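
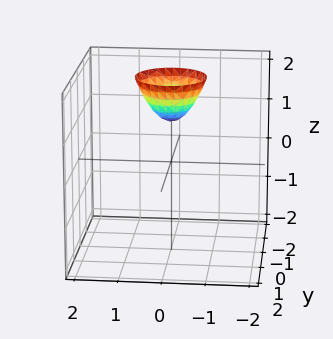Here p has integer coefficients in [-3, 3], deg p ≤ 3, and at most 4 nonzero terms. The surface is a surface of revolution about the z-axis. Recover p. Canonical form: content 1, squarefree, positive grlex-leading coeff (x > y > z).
1. The degree is 2 — no degree-1 surface has this shape.
2. Symmetries: rotational symmetry about the z-axis ⇒ p depends on x, y only through x² + y².
3. Checking where it meets the axes: a circular section at z = 2 has radius between 0 and 1; no y-intercept at any integer in the box; it misses every integer gridline on the x-axis; one z-axis crossing is at z = 1.
4. Matching integer coefficients to the picture gives p.

3*x^2 + 3*y^2 - 2*z + 2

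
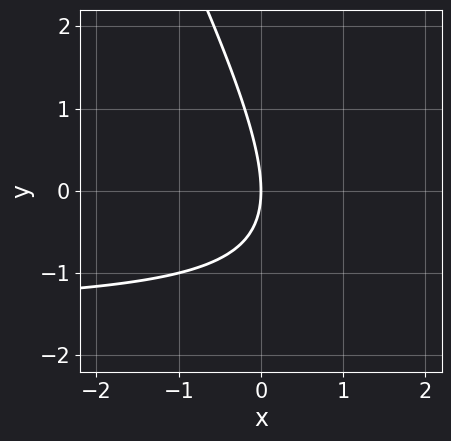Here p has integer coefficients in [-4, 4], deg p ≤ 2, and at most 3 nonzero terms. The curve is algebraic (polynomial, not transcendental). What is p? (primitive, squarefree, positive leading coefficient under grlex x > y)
2*x*y + y^2 + 3*x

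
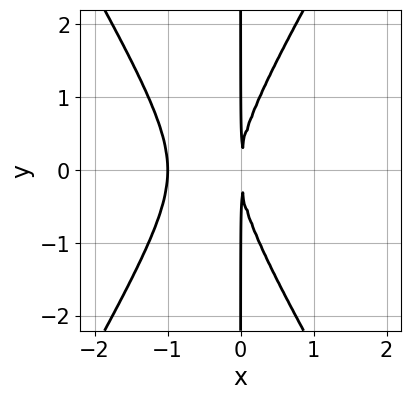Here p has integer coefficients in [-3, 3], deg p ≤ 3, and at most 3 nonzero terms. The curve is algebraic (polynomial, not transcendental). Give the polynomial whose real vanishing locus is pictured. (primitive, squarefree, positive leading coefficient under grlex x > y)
3*x^3 - x*y^2 + 3*x^2

First, deg p = 3. No degree-2 curve has this shape.
Then, symmetries: mirror symmetry y ↦ −y ⇒ only even powers of y.
Then, observable constraints: every point of the y-axis in the box is on the curve; it meets the x-axis at x = -1 (among the integer gridlines).
Finally, solving for integer coefficients yields p as stated.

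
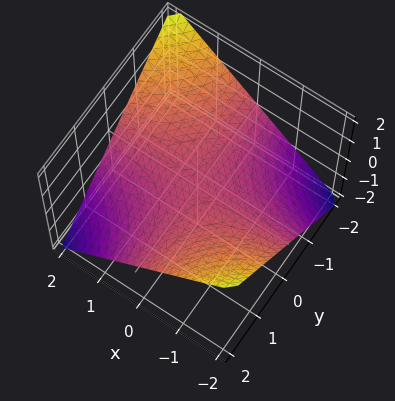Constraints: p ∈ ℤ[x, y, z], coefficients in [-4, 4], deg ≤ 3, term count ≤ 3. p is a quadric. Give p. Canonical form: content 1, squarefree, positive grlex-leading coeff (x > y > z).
First, deg p = 2. A saddle surface; a quadric.
Next, from the visible intercepts: every point of the y-axis in the box is on the surface; the visible x-axis segment lies entirely on the surface; it meets the z-axis at z = 0 (among the integer gridlines).
Finally, these observations pin down the coefficients.

x*y + 2*z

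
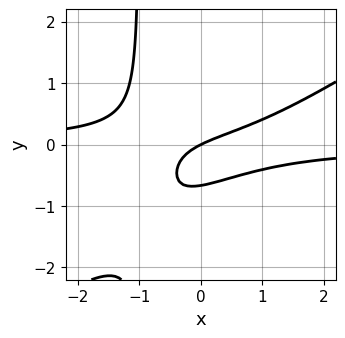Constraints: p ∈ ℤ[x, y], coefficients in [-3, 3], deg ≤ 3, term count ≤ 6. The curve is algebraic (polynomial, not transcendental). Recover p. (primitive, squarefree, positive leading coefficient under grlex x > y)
First, deg p = 3. No degree-2 curve has this shape.
Next, observable constraints: one x-axis crossing is at x = 0; it crosses the y-axis at the gridline y = 0.
Finally, putting this together gives p.

2*x^2*y - 3*x*y^2 - 3*y^2 + x - 2*y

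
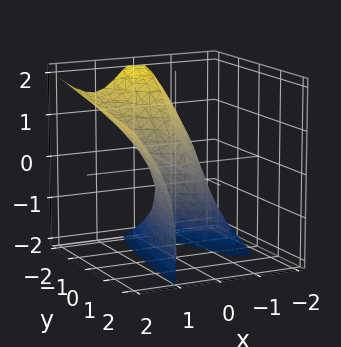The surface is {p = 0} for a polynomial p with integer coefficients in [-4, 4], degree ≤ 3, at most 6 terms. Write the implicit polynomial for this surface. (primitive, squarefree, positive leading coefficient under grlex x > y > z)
3*x^3 - 3*x^2*z - z^2 - x - 2*y

(a) deg p = 3. The shape is more complex than any degree-2 surface.
(b) From the axis intercepts and sections: one x-axis crossing is at x = 0; it crosses the z-axis at the gridline z = 0; it meets the y-axis at y = 0 (among the integer gridlines).
(c) The integer polynomial consistent with all of this is the stated p.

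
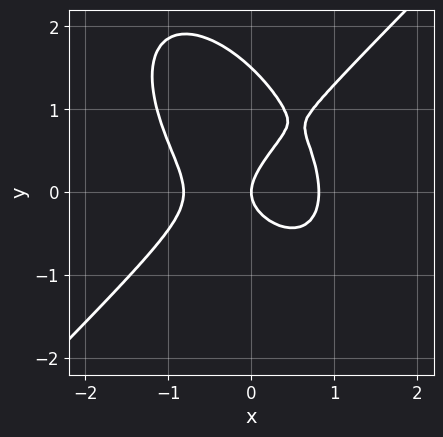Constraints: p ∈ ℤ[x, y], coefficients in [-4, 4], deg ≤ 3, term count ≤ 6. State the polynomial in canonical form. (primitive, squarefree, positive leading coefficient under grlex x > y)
The degree is 3 — a generic line meets the curve in up to 3 points.
Checking where it meets the axes: it meets the y-axis at y = 0 (among the integer gridlines); it crosses the x-axis at the gridline x = 0.
The integer polynomial consistent with all of this is the stated p.

3*x^3 - x*y^2 - 2*y^3 + 3*y^2 - 2*x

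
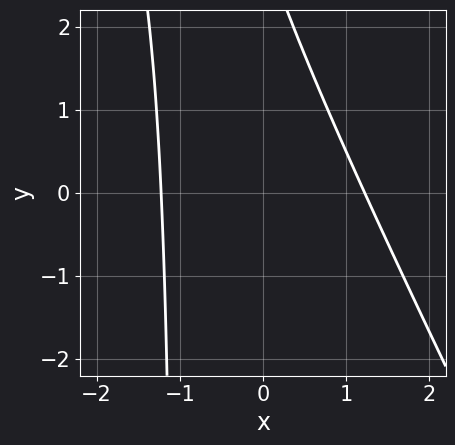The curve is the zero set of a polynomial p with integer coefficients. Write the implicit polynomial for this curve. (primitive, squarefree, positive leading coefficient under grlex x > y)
Degree: a generic line meets the curve in up to 2 points, so deg p = 2.
Reading off the gridlines: the curve avoids every integer y-axis point in the box.
Fitting integer coefficients to these (and the overall shape) gives p.

2*x^2 + x*y + y - 3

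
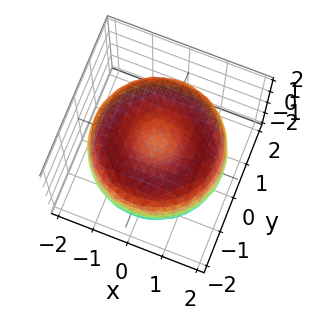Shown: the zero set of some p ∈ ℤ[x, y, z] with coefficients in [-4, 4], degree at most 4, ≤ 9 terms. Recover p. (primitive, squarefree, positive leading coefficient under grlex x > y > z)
x^4 + 2*x^2*y^2 + y^4 - 3*x^2 - 3*y^2 + 2*z^2 - 1

First, degree: no degree-3 surface has this shape, so deg p = 4.
Next, symmetries: rotational symmetry about the z-axis ⇒ p depends on x, y only through x² + y².
Next, against the integer gridlines: a circular section at z = -1 has radius between 0 and 1.
Finally, solving for integer coefficients yields p as stated.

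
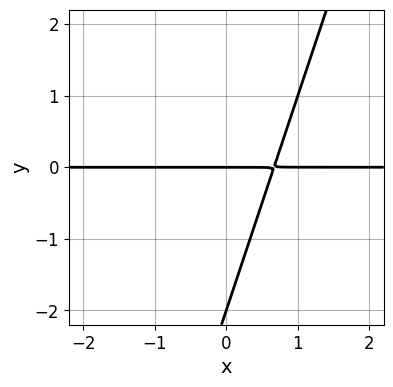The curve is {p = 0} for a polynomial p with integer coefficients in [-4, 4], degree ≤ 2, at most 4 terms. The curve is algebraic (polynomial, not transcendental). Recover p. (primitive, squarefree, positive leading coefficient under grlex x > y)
3*x*y - y^2 - 2*y

1. deg p = 2.
2. From the axis intercepts and sections: the y-axis gridline crossings are at y ∈ {-2, 0}; every point of the x-axis in the box is on the curve.
3. Matching integer coefficients to the picture gives p.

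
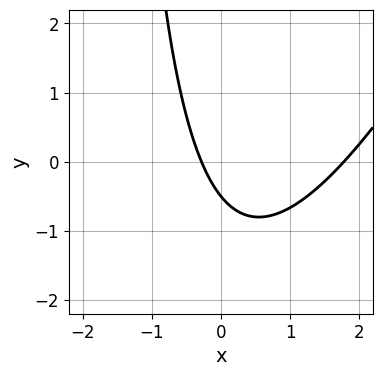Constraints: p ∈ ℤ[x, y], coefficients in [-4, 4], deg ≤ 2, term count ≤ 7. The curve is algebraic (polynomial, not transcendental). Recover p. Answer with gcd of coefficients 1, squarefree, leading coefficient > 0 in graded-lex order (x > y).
(a) Degree: a generic line meets the curve in up to 2 points, so deg p = 2.
(b) Putting this together gives p.

2*x^2 - x*y - 3*x - 2*y - 1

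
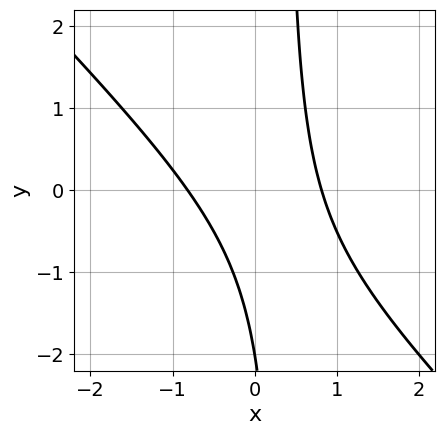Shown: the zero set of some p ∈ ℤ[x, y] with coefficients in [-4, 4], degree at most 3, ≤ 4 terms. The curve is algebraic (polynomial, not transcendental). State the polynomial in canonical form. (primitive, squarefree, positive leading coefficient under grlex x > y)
3*x^2 + 3*x*y - y - 2

The degree is 2 — no degree-1 curve has this shape.
From the visible intercepts: it meets the y-axis at y = -2 (among the integer gridlines).
Fitting integer coefficients to these (and the overall shape) gives p.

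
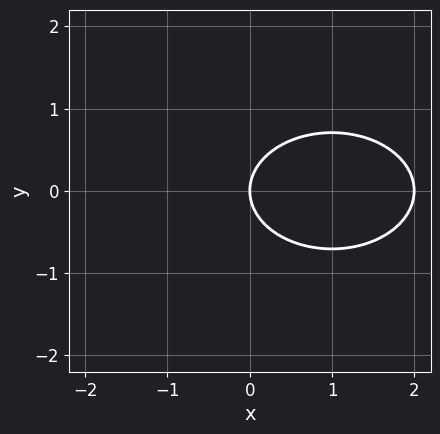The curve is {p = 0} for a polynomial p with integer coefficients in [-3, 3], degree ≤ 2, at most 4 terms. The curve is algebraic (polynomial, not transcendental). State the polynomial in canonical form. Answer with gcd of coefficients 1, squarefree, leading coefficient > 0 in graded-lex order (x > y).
x^2 + 2*y^2 - 2*x

Degree: the shape is more complex than any degree-1 curve, so deg p = 2.
Symmetries: the y ↦ −y reflection is a symmetry, so y appears only in even powers.
From the axis intercepts and sections: among the integer gridlines, it crosses the x-axis at x ∈ {0, 2}; it meets the y-axis at y = 0 (among the integer gridlines).
These observations pin down the coefficients.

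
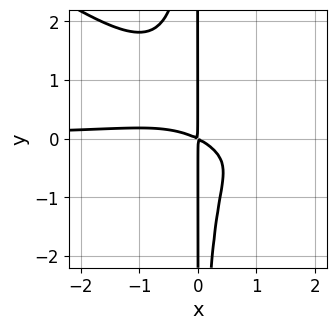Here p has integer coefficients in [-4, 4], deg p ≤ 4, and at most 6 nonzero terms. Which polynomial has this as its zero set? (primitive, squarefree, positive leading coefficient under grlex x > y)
(a) The degree is 4 — a generic line meets the curve in up to 4 points.
(b) Against the integer gridlines: the visible y-axis segment lies entirely on the curve.
(c) Together with the visible shape, these determine p as stated.

2*x^3*y + 3*x^2*y^2 - 2*x^2*y + x^2 + 2*x*y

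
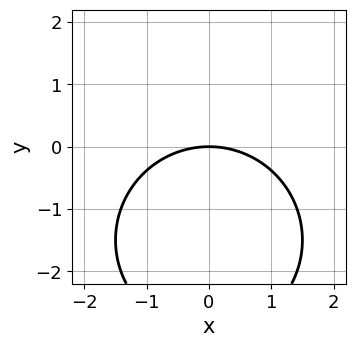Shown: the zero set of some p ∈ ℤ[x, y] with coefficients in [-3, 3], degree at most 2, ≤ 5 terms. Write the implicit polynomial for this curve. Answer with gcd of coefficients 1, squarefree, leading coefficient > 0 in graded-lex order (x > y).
1. deg p = 2. The shape is more complex than any degree-1 curve.
2. Symmetries: mirror symmetry x ↦ −x ⇒ only even powers of x.
3. Against the integer gridlines: it meets the y-axis at y = 0 (among the integer gridlines); it crosses the x-axis at the gridline x = 0.
4. Solving for integer coefficients yields p as stated.

x^2 + y^2 + 3*y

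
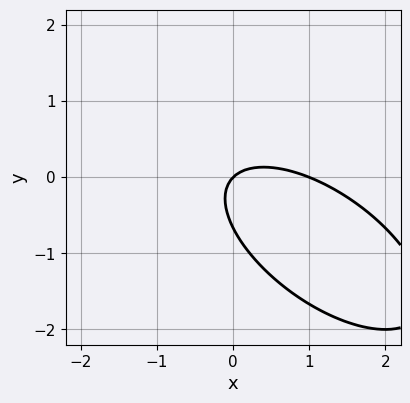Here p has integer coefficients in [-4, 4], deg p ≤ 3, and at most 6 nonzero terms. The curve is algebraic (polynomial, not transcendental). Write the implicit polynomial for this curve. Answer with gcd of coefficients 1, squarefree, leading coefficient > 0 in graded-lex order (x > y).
1. deg p = 2. The shape is more complex than any degree-1 curve.
2. Checking where it meets the axes: the x-axis gridline crossings are at x ∈ {0, 1}; it meets the y-axis at y = 0 (among the integer gridlines).
3. Matching integer coefficients to the picture gives p.

2*x^2 + 3*x*y + 3*y^2 - 2*x + 2*y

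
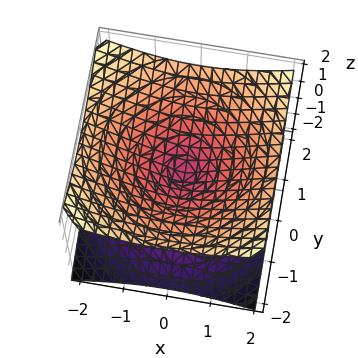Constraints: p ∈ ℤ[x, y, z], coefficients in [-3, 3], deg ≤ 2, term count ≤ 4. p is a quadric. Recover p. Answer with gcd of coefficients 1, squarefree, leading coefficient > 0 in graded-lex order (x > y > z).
x^2 + y^2 - 2*z^2

Degree: a double cone through the origin; a quadric, so deg p = 2.
Symmetries: rotational symmetry about the z-axis ⇒ p depends on x, y only through x² + y²; the z ↦ −z reflection is a symmetry, so z appears only in even powers.
Against the integer gridlines: one z-axis crossing is at z = 0; it crosses the x-axis at the gridline x = 0.
Matching integer coefficients to the picture gives p.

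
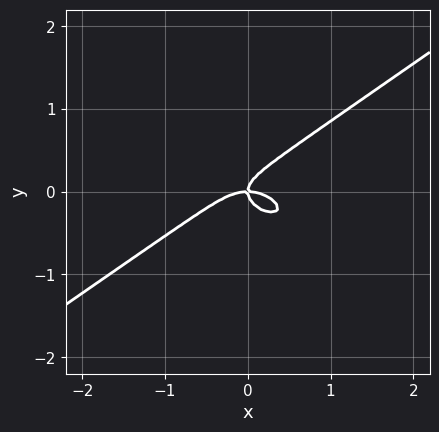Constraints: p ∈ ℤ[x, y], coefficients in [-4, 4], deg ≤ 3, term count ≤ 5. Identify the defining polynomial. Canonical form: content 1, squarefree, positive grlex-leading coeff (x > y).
deg p = 3. The shape is more complex than any degree-2 curve.
From the visible intercepts: it meets the y-axis at y = 0 (among the integer gridlines); it meets the x-axis at x = 0 (among the integer gridlines).
These observations pin down the coefficients.

x^3 - 3*y^3 + x*y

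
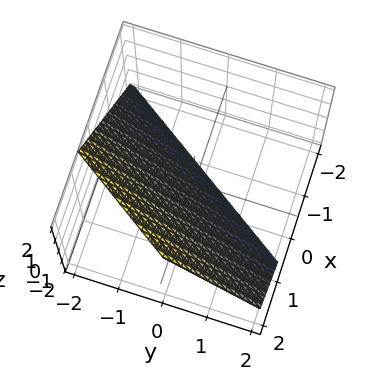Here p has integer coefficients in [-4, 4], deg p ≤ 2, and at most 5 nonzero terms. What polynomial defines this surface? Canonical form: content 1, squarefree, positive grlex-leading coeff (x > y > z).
3*x - 2*y - 2*z - 2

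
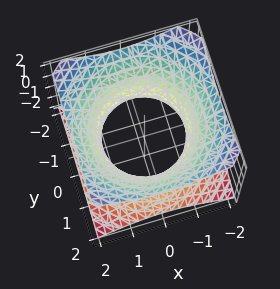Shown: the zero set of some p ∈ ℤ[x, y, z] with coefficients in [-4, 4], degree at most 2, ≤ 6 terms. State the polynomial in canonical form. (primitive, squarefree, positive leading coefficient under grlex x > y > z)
2*x^2 + 2*y^2 - 3*z^2 - 3

Degree: one connected sheet with a waist; a quadric, so deg p = 2.
Symmetries: mirror symmetry z ↦ −z ⇒ only even powers of z; rotational symmetry about the z-axis ⇒ p depends on x, y only through x² + y².
Checking where it meets the axes: a circular section at z = 1 has radius between 1 and 2; no z-intercept at any integer in the box.
Matching integer coefficients to the picture gives p.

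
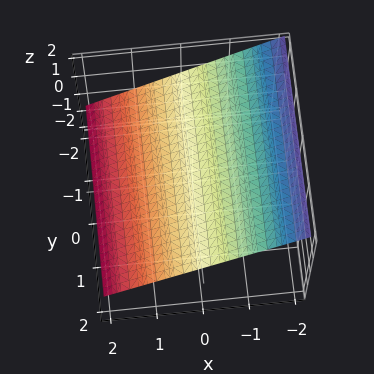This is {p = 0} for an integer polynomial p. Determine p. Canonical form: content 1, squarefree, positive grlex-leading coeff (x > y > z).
2*x + 3*z - 2

(a) The degree is 1 — the surface is flat (a plane).
(b) Against the integer gridlines: no y-intercept at any integer in the box; one x-axis crossing is at x = 1.
(c) Fitting integer coefficients to these (and the overall shape) gives p.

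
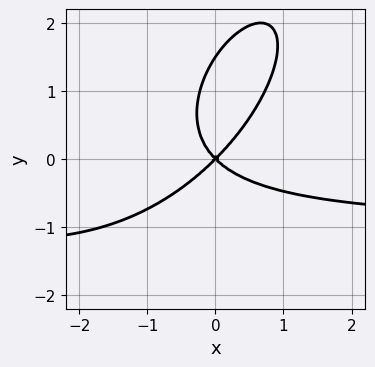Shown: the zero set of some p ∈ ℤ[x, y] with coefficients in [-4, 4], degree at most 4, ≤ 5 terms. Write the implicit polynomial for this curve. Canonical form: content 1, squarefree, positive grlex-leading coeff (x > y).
Degree: no degree-2 curve has this shape, so deg p = 3.
Checking where it meets the axes: it meets the y-axis at y = 0 (among the integer gridlines); it meets the x-axis at x = 0 (among the integer gridlines).
Solving for integer coefficients yields p as stated.

3*x^2*y - 3*x*y^2 + 2*y^3 + 3*x^2 - 3*y^2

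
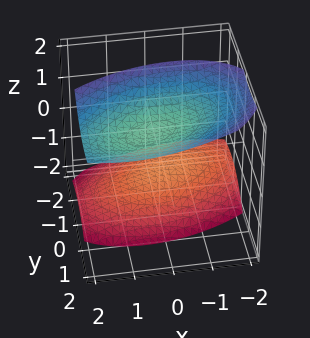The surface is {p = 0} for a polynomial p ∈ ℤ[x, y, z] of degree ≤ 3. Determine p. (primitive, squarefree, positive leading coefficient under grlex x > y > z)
x^2 - x*y + 2*y^2 - 2*y*z - 2*z^2 + 3

First, there are 2 components.
Then, degree: no degree-1 surface has this shape, so deg p = 2.
Next, against the integer gridlines: the surface avoids every integer x-axis point in the box; no y-intercept at any integer in the box.
Finally, the integer polynomial consistent with all of this is the stated p.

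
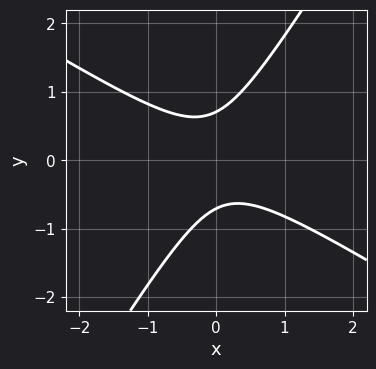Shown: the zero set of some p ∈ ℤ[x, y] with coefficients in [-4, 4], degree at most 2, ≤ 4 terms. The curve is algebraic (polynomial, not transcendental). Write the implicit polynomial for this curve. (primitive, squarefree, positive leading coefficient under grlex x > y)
First, deg p = 2.
Next, from the visible intercepts: no x-intercept at any integer in the box.
Finally, matching integer coefficients to the picture gives p.

2*x^2 + 2*x*y - 2*y^2 + 1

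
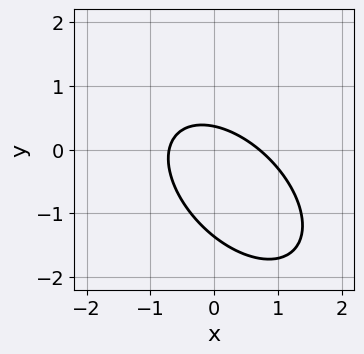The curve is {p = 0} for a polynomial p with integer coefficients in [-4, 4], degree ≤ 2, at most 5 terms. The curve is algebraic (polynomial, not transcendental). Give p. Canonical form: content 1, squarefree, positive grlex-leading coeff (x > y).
(a) Degree: the shape is more complex than any degree-1 curve, so deg p = 2.
(b) Matching integer coefficients to the picture gives p.

2*x^2 + 2*x*y + 2*y^2 + 2*y - 1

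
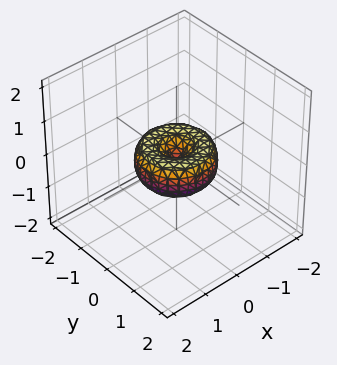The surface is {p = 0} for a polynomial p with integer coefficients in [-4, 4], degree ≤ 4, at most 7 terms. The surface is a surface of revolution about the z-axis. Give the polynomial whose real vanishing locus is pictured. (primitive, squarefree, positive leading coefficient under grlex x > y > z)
x^4 + 2*x^2*y^2 + y^4 - x^2 - y^2 + z^2

First, the degree is 4 — a generic line meets the surface in up to 4 points.
Then, by symmetry, every cross-section ⟂ z is a circle, so x, y appear only via x² + y².
Next, from the visible intercepts: it crosses the z-axis at the gridline z = 0; among the integer gridlines, it crosses the x-axis at x ∈ {-1, 0, 1}; the y-axis gridline crossings are at y ∈ {-1, 0, 1}; a circular section at z = 0 has radius exactly 1.
Finally, putting this together gives p.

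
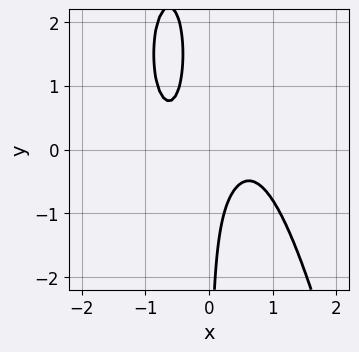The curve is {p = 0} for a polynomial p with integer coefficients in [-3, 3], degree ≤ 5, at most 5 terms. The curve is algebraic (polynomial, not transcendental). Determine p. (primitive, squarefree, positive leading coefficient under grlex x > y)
deg p = 4. No degree-3 curve has this shape.
From the axis intercepts and sections: it misses every integer gridline on the x-axis; it misses every integer gridline on the y-axis.
Together with the visible shape, these determine p as stated.

3*x^4 - x*y^2 - x^2 + 3*x*y + 1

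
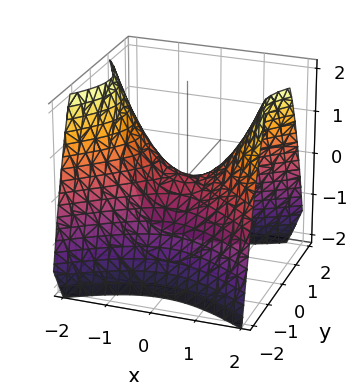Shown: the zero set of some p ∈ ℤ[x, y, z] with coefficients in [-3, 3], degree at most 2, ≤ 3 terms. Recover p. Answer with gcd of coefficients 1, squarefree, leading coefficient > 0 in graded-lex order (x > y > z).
2*x^2 - 3*y^2 - 3*z

deg p = 2. A saddle surface; a quadric.
Symmetries: mirror symmetry y ↦ −y ⇒ only even powers of y; the x ↦ −x reflection is a symmetry, so x appears only in even powers.
Checking where it meets the axes: it meets the z-axis at z = 0 (among the integer gridlines); it crosses the y-axis at the gridline y = 0.
Together with the visible shape, these determine p as stated.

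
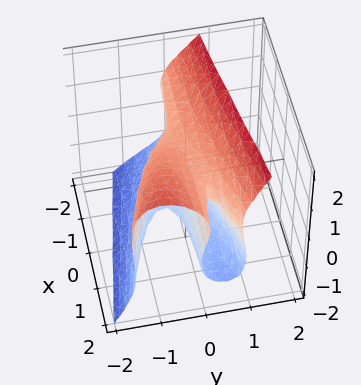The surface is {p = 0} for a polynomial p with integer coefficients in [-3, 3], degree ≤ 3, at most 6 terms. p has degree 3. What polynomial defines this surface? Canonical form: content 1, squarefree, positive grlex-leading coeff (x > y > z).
3*y^3 - z^3 - 2*x*y + 2*y^2 + z

1. deg p = 3. The shape is more complex than any degree-2 surface.
2. Against the integer gridlines: among the integer gridlines, it crosses the z-axis at z ∈ {-1, 0, 1}; one y-axis crossing is at y = 0; every point of the x-axis in the box is on the surface.
3. Assembling these constraints gives the stated polynomial.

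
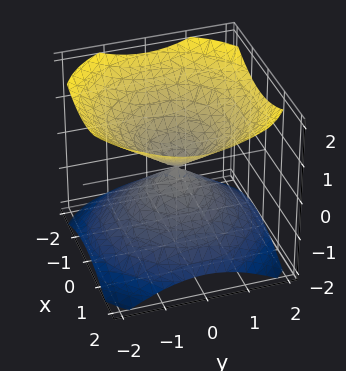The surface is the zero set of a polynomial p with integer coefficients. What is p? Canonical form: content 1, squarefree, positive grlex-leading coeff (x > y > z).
2*x^2 + 2*y^2 - 3*z^2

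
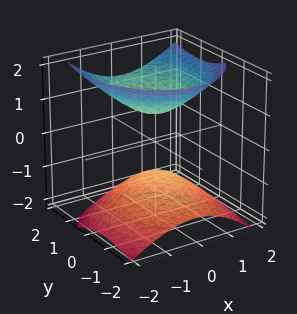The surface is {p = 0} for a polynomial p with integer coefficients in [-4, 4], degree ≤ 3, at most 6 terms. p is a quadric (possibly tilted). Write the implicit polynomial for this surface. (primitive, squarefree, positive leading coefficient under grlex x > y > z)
3*x^2 - x*z + 2*y^2 - 2*y*z - 3*z^2 + 2

(a) The picture has 2 separate pieces.
(b) deg p = 2.
(c) Against the integer gridlines: no x-intercept at any integer in the box; the surface avoids every integer y-axis point in the box.
(d) Matching integer coefficients to the picture gives p.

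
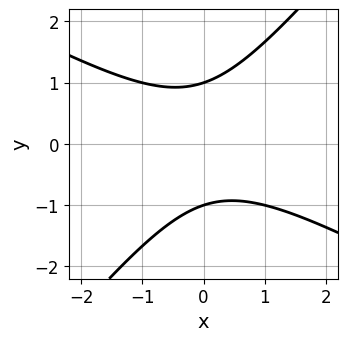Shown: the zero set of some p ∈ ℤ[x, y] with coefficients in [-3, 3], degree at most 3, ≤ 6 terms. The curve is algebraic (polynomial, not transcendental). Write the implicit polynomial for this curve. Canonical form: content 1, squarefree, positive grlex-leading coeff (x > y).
2*x^2 + 2*x*y - 3*y^2 + 3

Degree: a generic line meets the curve in up to 2 points, so deg p = 2.
From the axis intercepts and sections: among the integer gridlines, it crosses the y-axis at y ∈ {-1, 1}; no x-intercept at any integer in the box.
Assembling these constraints gives the stated polynomial.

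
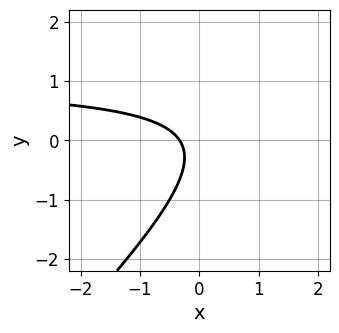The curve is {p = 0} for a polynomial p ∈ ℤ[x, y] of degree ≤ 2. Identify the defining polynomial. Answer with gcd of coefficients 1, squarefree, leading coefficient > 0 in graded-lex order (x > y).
1. Degree: no degree-1 curve has this shape, so deg p = 2.
2. Against the integer gridlines: it misses every integer gridline on the y-axis.
3. The integer polynomial consistent with all of this is the stated p.

3*x*y - 3*y^2 - 3*x - y - 1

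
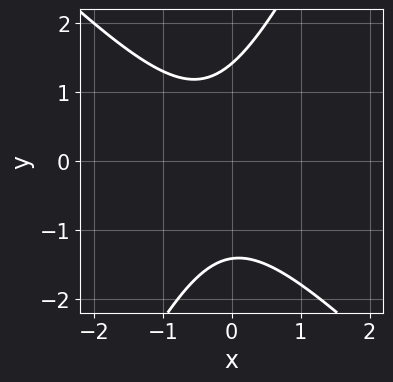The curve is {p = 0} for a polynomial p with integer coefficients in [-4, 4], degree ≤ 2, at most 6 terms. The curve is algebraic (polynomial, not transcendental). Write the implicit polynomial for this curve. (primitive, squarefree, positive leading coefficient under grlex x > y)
1. The degree is 2 — no degree-1 curve has this shape.
2. From the axis intercepts and sections: it misses every integer gridline on the x-axis.
3. The integer polynomial consistent with all of this is the stated p.

2*x^2 + x*y - y^2 + x + 2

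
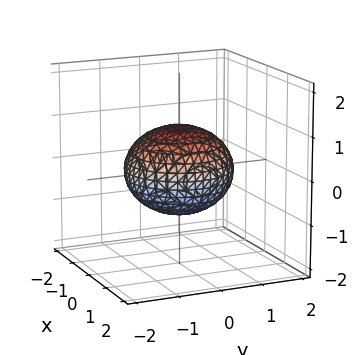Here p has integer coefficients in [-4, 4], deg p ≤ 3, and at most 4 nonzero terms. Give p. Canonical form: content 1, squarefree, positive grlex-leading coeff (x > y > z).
The degree is 2 — a generic line meets the surface in up to 2 points.
Symmetries: every cross-section ⟂ z is a circle, so x, y appear only via x² + y².
Observable constraints: the z-axis gridline crossings are at z ∈ {-1, 1}; a circular section at z = 0 has radius between 1 and 2.
Together with the visible shape, these determine p as stated.

2*x^2 + 2*y^2 + 3*z^2 - 3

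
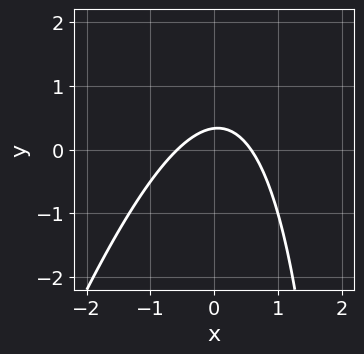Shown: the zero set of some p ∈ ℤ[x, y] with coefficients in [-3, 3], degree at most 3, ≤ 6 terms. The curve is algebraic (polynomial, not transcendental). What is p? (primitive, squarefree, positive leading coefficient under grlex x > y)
1. Degree: the shape is more complex than any degree-1 curve, so deg p = 2.
2. Matching integer coefficients to the picture gives p.

3*x^2 - x*y + 3*y - 1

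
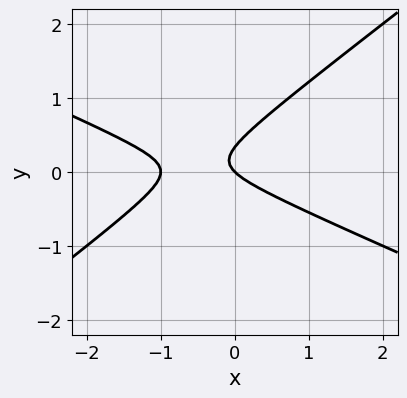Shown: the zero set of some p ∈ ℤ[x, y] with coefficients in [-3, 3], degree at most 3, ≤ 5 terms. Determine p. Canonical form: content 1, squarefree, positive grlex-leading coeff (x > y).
x^2 + x*y - 3*y^2 + x + y

1. Degree: a generic line meets the curve in up to 2 points, so deg p = 2.
2. Reading off the gridlines: one y-axis crossing is at y = 0; the x-axis gridline crossings are at x ∈ {-1, 0}.
3. Putting this together gives p.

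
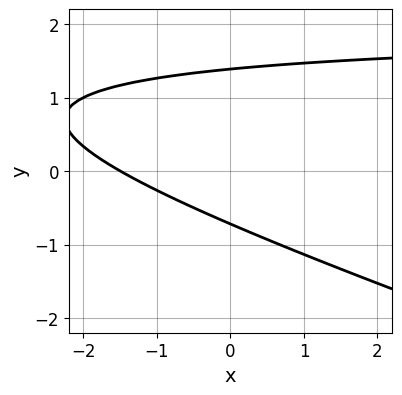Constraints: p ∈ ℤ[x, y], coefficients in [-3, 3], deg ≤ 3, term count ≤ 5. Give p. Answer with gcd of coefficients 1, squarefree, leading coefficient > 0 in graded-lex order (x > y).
(a) deg p = 2. No degree-1 curve has this shape.
(b) Matching integer coefficients to the picture gives p.

x*y + 3*y^2 - 2*x - 2*y - 3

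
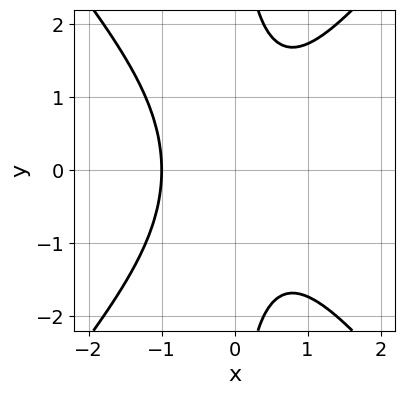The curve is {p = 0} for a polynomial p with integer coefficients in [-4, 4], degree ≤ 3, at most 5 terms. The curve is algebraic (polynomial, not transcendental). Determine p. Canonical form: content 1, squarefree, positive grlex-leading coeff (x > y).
Degree: no degree-2 curve has this shape, so deg p = 3.
Symmetries: mirror symmetry y ↦ −y ⇒ only even powers of y.
Reading off the gridlines: it crosses the x-axis at the gridline x = -1; no y-intercept at any integer in the box.
Assembling these constraints gives the stated polynomial.

3*x^3 - 2*x*y^2 + 3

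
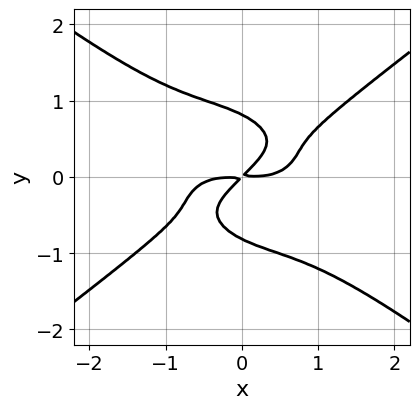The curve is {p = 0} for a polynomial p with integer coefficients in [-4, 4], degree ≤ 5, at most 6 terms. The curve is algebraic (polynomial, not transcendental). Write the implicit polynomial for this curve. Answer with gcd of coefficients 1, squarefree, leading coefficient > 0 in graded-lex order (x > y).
x^4 - 3*y^4 - 2*x*y + 2*y^2

First, deg p = 4.
Finally, matching integer coefficients to the picture gives p.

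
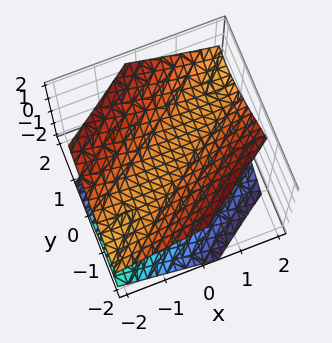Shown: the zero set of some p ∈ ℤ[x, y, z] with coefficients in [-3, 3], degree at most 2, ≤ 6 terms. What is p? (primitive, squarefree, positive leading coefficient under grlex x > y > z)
x^2 - 3*x*y + 2*y^2 - 3*z^2 + 2

(a) I count 2 distinct pieces. They look like related sheets of one shape, so recover p as a whole.
(b) Degree: no degree-1 surface has this shape, so deg p = 2.
(c) Reading off the gridlines: it misses every integer gridline on the y-axis; the surface avoids every integer x-axis point in the box.
(d) Matching integer coefficients to the picture gives p.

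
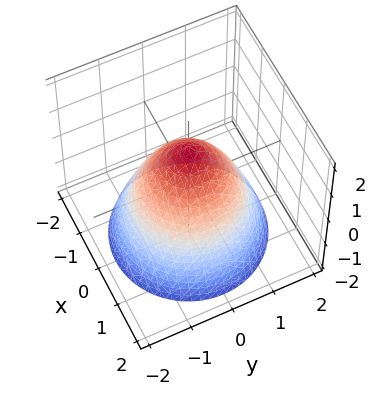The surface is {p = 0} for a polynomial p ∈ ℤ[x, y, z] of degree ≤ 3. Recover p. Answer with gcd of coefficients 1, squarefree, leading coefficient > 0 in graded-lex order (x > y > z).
1. deg p = 2. The shape is more complex than any degree-1 surface.
2. By symmetry, every cross-section ⟂ z is a circle, so x, y appear only via x² + y².
3. Checking where it meets the axes: the y-axis gridline crossings are at y ∈ {-1, 1}; the x-axis gridline crossings are at x ∈ {-1, 1}; a circular section at z = -2 has radius between 1 and 2; it crosses the z-axis at the gridline z = 1.
4. Putting this together gives p.

x^2 + y^2 + z - 1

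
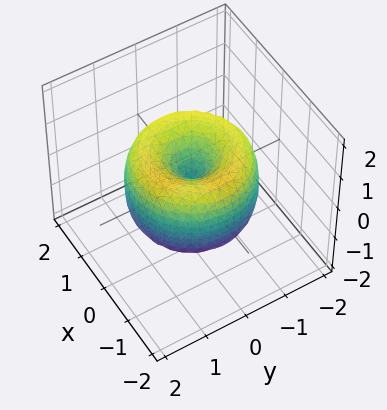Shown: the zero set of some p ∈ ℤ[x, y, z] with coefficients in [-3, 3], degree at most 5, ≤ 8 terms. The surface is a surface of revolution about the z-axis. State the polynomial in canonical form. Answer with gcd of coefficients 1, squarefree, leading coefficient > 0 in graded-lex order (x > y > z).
x^4 + 2*x^2*y^2 + y^4 - 2*x^2 - 2*y^2 + z^2

(a) Degree: the shape is more complex than any degree-3 surface, so deg p = 4.
(b) Symmetries: every cross-section ⟂ z is a circle, so x, y appear only via x² + y².
(c) From the axis intercepts and sections: it crosses the z-axis at the gridline z = 0; a circular section at z = 0 has radius between 1 and 2; it crosses the x-axis at the gridline x = 0.
(d) Assembling these constraints gives the stated polynomial.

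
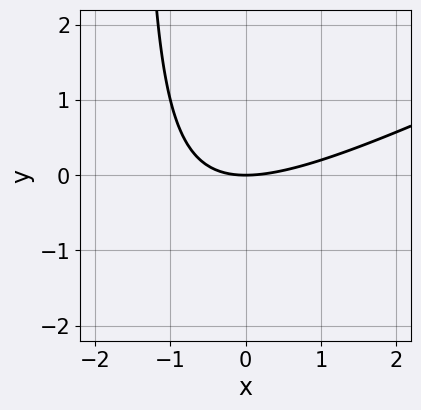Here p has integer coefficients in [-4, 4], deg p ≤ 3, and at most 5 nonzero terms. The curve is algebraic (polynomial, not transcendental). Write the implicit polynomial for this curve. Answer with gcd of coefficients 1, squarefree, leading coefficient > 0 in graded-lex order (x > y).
First, the degree is 2 — no degree-1 curve has this shape.
Next, from the visible intercepts: it meets the y-axis at y = 0 (among the integer gridlines); it meets the x-axis at x = 0 (among the integer gridlines).
Finally, the integer polynomial consistent with all of this is the stated p.

x^2 - 2*x*y - 3*y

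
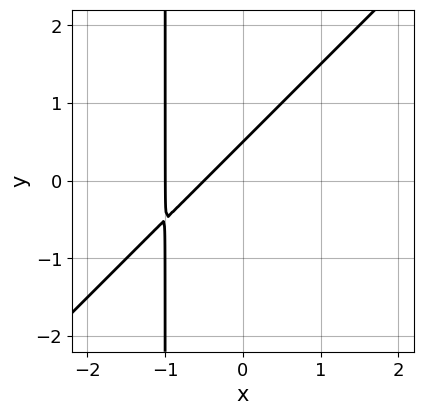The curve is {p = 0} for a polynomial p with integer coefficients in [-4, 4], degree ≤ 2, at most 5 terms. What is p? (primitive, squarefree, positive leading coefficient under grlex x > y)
2*x^2 - 2*x*y + 3*x - 2*y + 1

(a) The degree is 2 — no degree-1 curve has this shape.
(b) From the visible intercepts: one x-axis crossing is at x = -1.
(c) Putting this together gives p.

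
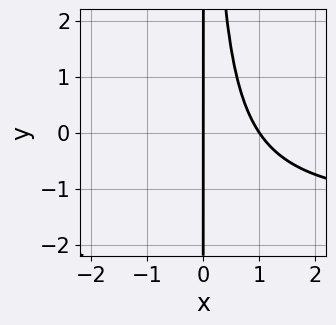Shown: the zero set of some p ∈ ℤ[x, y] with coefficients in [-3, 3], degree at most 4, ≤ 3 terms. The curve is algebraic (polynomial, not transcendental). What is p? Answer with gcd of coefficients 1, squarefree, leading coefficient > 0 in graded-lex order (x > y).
2*x^2*y + 3*x^2 - 3*x

Degree: no degree-2 curve has this shape, so deg p = 3.
Observable constraints: the x-axis gridline crossings are at x ∈ {0, 1}; every point of the y-axis in the box is on the curve.
Solving for integer coefficients yields p as stated.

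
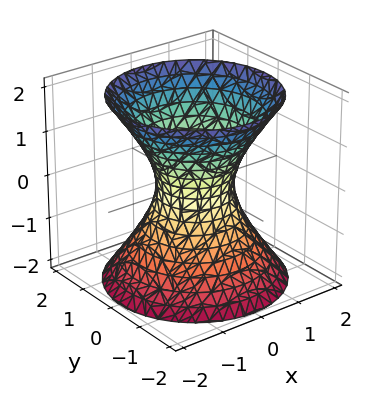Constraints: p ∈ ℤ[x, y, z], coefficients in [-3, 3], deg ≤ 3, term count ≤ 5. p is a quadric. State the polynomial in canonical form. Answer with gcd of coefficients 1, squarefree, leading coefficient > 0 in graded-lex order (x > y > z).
3*x^2 + 3*y^2 - 2*z^2 - 2

1. The degree is 2 — an hourglass — one-sheet hyperboloid; a quadric.
2. Symmetries: the z ↦ −z reflection is a symmetry, so z appears only in even powers; the surface is invariant under rotation about z: p = q(x² + y², z).
3. Reading off the gridlines: a circular section at z = 0 has radius between 0 and 1; no z-intercept at any integer in the box.
4. Matching integer coefficients to the picture gives p.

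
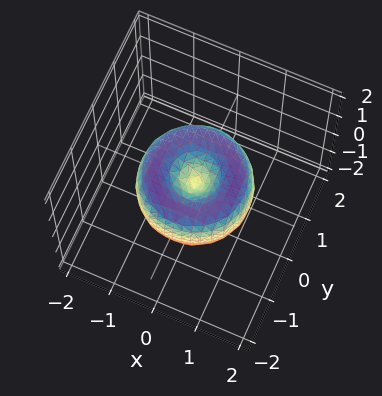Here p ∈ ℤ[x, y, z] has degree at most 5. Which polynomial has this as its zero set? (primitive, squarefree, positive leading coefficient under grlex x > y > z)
First, deg p = 4. A generic line meets the surface in up to 4 points.
Next, by symmetry, the z-axis is an axis of rotation, so x and y enter only as x² + y².
Then, reading off the gridlines: one x-axis crossing is at x = 0; a circular section at z = 0 has radius between 1 and 2; one y-axis crossing is at y = 0; it meets the z-axis at z = 0 (among the integer gridlines).
Finally, matching integer coefficients to the picture gives p.

2*x^4 + 4*x^2*y^2 + 2*y^4 - 3*x^2 - 3*y^2 + 2*z^2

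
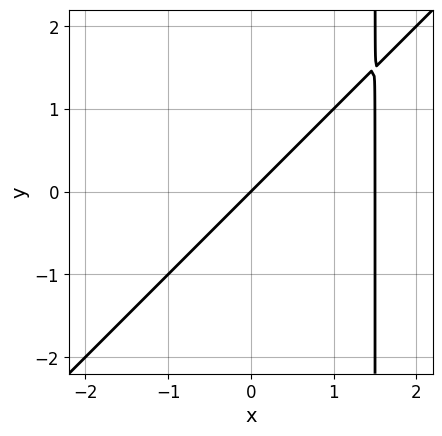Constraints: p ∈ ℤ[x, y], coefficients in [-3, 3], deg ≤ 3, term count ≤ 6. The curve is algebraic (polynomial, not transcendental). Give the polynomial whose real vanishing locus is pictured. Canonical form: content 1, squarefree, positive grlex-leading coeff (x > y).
1. deg p = 2. No degree-1 curve has this shape.
2. Observable constraints: it crosses the y-axis at the gridline y = 0; it meets the x-axis at x = 0 (among the integer gridlines).
3. The integer polynomial consistent with all of this is the stated p.

2*x^2 - 2*x*y - 3*x + 3*y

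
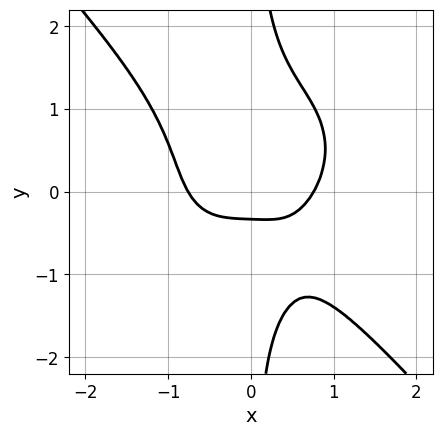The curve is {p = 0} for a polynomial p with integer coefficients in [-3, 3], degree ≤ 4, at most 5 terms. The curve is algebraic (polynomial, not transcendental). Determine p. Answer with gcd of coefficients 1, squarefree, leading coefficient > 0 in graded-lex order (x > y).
3*x^4 + x^2*y^2 + 3*x*y^3 - 3*y - 1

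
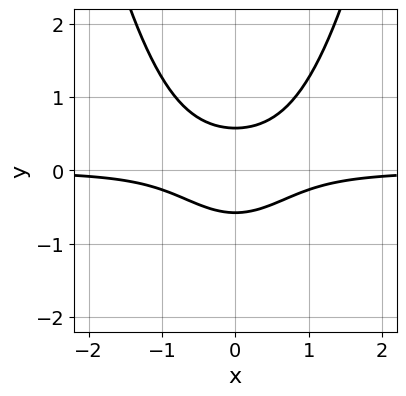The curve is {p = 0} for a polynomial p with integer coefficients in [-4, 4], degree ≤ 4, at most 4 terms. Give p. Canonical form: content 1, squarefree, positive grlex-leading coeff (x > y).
3*x^2*y - 3*y^2 + 1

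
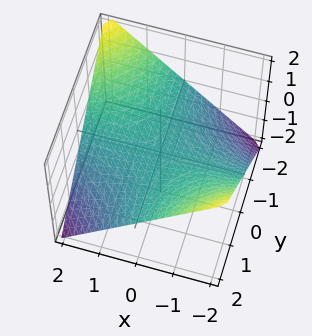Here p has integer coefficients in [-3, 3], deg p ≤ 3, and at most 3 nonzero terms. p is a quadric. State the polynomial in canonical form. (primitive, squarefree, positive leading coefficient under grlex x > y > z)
x*y + 2*z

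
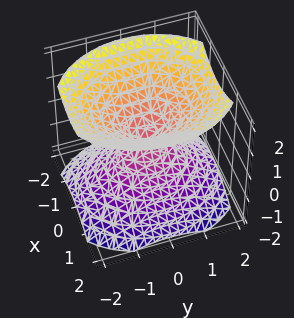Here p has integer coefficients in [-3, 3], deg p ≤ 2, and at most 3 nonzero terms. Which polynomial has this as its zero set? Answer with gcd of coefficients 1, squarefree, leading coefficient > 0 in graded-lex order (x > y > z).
3*x^2 + 2*y^2 - 3*z^2

I count 2 distinct pieces. Treating them together as one polynomial.
Degree: a double cone through the origin; a quadric, so deg p = 2.
Symmetries: mirror symmetry y ↦ −y ⇒ only even powers of y; mirror symmetry x ↦ −x ⇒ only even powers of x; mirror symmetry z ↦ −z ⇒ only even powers of z.
Observable constraints: one z-axis crossing is at z = 0; it meets the y-axis at y = 0 (among the integer gridlines); one x-axis crossing is at x = 0.
The integer polynomial consistent with all of this is the stated p.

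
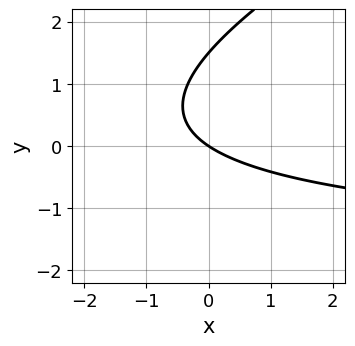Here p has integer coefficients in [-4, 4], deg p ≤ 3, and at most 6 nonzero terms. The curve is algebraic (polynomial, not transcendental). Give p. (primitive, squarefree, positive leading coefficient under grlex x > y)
x*y - 2*y^2 + 2*x + 3*y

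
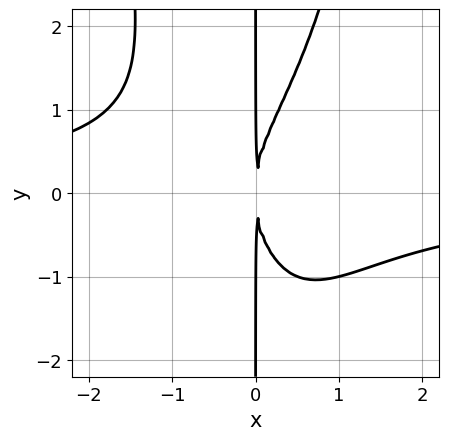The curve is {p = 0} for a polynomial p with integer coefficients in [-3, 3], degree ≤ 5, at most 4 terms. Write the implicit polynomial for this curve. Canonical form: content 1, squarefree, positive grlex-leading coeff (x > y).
2*x^3*y - x*y^2 + 3*x^2

(a) deg p = 4. The shape is more complex than any degree-3 curve.
(b) Against the integer gridlines: the visible y-axis segment lies entirely on the curve.
(c) Assembling these constraints gives the stated polynomial.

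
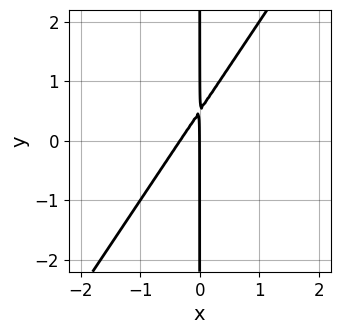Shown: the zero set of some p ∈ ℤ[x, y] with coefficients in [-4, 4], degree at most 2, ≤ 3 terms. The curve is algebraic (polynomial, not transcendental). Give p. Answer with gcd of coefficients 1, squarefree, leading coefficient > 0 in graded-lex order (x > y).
First, deg p = 2. A generic line meets the curve in up to 2 points.
Next, reading off the gridlines: the visible y-axis segment lies entirely on the curve; it meets the x-axis at x = 0 (among the integer gridlines).
Finally, matching integer coefficients to the picture gives p.

3*x^2 - 2*x*y + x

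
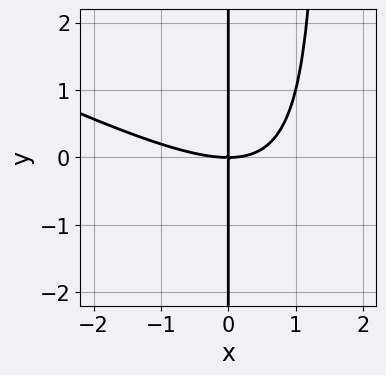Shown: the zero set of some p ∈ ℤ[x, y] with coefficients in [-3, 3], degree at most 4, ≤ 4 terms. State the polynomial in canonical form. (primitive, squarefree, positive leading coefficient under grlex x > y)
x^3 + 2*x^2*y - 3*x*y

1. The degree is 3 — no degree-2 curve has this shape.
2. From the visible intercepts: it crosses the x-axis at the gridline x = 0; every point of the y-axis in the box is on the curve.
3. These observations pin down the coefficients.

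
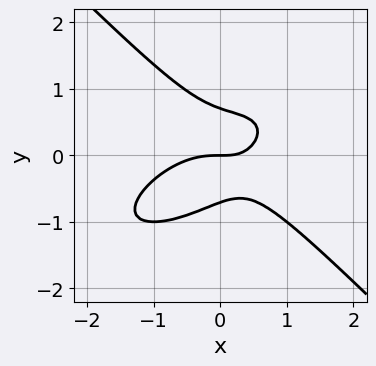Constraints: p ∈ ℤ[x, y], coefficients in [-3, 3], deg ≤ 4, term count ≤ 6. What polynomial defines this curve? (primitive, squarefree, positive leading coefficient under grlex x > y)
x^3 - x^2*y + 2*y^3 + x*y - y

1. The degree is 3 — a generic line meets the curve in up to 3 points.
2. Observable constraints: one x-axis crossing is at x = 0; one y-axis crossing is at y = 0.
3. Solving for integer coefficients yields p as stated.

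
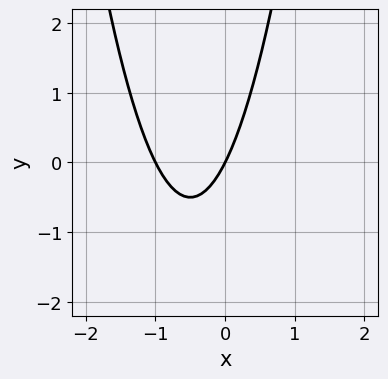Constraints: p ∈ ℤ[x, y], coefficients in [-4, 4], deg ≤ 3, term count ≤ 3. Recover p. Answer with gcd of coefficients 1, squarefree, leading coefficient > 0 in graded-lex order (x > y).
2*x^2 + 2*x - y

(a) deg p = 2.
(b) From the visible intercepts: it meets the y-axis at y = 0 (among the integer gridlines); among the integer gridlines, it crosses the x-axis at x ∈ {-1, 0}.
(c) These observations pin down the coefficients.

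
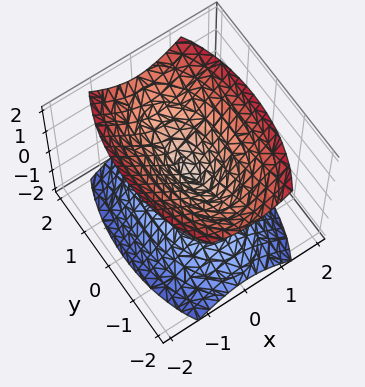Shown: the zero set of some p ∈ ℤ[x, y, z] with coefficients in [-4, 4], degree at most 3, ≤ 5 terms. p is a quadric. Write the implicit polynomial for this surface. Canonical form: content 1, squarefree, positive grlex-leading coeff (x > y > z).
3*x^2 + y^2 - 2*z^2

First, there are 2 components. Treating them together as one polynomial.
Then, deg p = 2. A double cone through the origin; a quadric.
Next, symmetries: it's symmetric under x → −x, forcing even powers of x; the y ↦ −y reflection is a symmetry, so y appears only in even powers; mirror symmetry z ↦ −z ⇒ only even powers of z.
Next, from the axis intercepts and sections: it meets the z-axis at z = 0 (among the integer gridlines); one x-axis crossing is at x = 0; one y-axis crossing is at y = 0.
Finally, solving for integer coefficients yields p as stated.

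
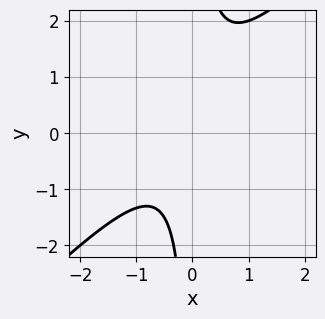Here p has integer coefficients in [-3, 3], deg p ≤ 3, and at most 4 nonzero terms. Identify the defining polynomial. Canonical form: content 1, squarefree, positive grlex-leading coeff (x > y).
3*x^2 - 3*x*y + x + 2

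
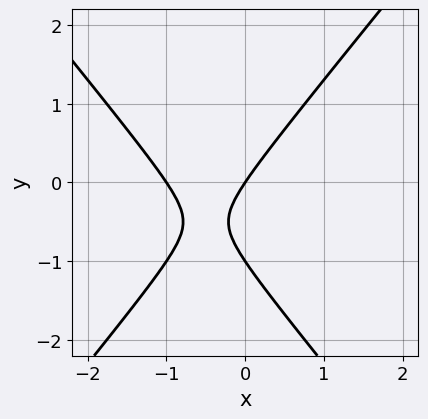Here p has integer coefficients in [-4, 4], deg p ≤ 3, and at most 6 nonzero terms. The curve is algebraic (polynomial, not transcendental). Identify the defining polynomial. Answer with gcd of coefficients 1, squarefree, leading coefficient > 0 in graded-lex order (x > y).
3*x^2 - 2*y^2 + 3*x - 2*y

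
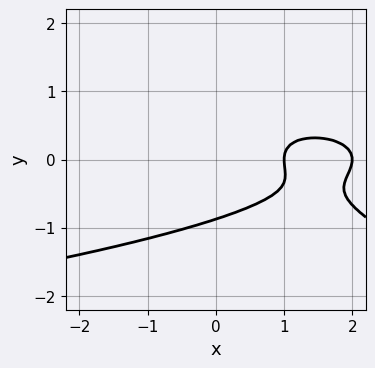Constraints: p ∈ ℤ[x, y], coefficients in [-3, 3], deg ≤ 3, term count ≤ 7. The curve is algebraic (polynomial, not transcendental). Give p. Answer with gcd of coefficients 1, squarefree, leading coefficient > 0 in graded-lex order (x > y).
x*y^2 + 3*y^3 + x^2 - 3*x + 2

Degree: no degree-2 curve has this shape, so deg p = 3.
From the axis intercepts and sections: the x-axis gridline crossings are at x ∈ {1, 2}.
Assembling these constraints gives the stated polynomial.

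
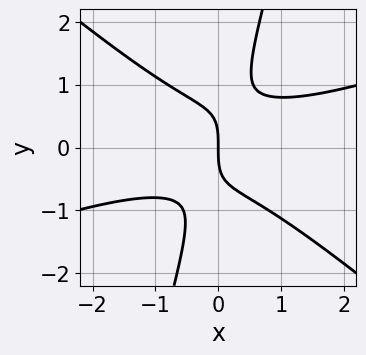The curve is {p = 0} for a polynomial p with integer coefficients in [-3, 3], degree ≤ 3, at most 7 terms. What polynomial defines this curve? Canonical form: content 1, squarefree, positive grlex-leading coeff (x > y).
x^3 - 2*x^2*y - 3*x*y^2 + y^3 + 2*x

1. The degree is 3 — no degree-2 curve has this shape.
2. Reading off the gridlines: one y-axis crossing is at y = 0; it crosses the x-axis at the gridline x = 0.
3. Assembling these constraints gives the stated polynomial.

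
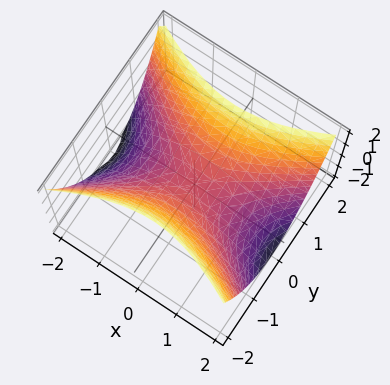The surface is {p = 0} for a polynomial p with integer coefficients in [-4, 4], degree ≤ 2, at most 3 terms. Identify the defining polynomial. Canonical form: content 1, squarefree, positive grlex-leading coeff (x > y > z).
x^2 - 2*y^2 + 2*z

1. Degree: a saddle surface; a quadric, so deg p = 2.
2. Symmetries: the x ↦ −x reflection is a symmetry, so x appears only in even powers; the y ↦ −y reflection is a symmetry, so y appears only in even powers.
3. From the axis intercepts and sections: it crosses the x-axis at the gridline x = 0; one y-axis crossing is at y = 0; it crosses the z-axis at the gridline z = 0.
4. Assembling these constraints gives the stated polynomial.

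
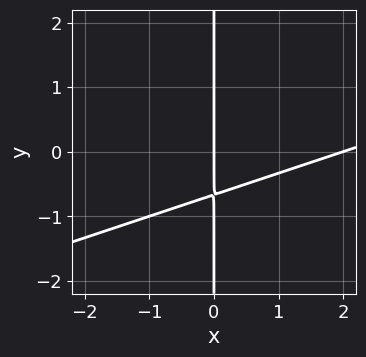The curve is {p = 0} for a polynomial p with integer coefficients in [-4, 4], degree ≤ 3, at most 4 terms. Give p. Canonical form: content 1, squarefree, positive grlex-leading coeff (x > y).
First, degree: a generic line meets the curve in up to 2 points, so deg p = 2.
Next, reading off the gridlines: the x-axis gridline crossings are at x ∈ {0, 2}; every point of the y-axis in the box is on the curve.
Finally, together with the visible shape, these determine p as stated.

x^2 - 3*x*y - 2*x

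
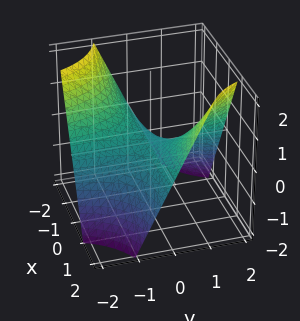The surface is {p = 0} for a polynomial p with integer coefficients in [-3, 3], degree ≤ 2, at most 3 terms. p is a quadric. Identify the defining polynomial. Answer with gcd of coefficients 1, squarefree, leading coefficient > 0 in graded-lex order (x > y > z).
deg p = 2.
Checking where it meets the axes: the visible x-axis segment lies entirely on the surface; the visible y-axis segment lies entirely on the surface; it crosses the z-axis at the gridline z = 0.
Fitting integer coefficients to these (and the overall shape) gives p.

x*y - z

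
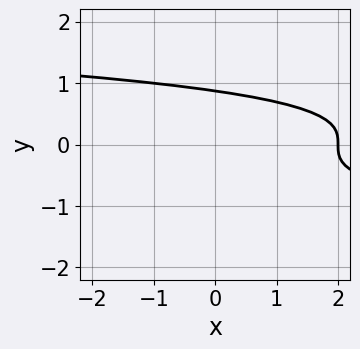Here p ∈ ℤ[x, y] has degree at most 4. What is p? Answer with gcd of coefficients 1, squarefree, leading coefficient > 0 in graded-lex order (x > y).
(a) Degree: no degree-2 curve has this shape, so deg p = 3.
(b) Observable constraints: it meets the x-axis at x = 2 (among the integer gridlines).
(c) Assembling these constraints gives the stated polynomial.

3*y^3 + x - 2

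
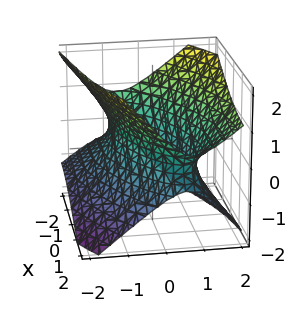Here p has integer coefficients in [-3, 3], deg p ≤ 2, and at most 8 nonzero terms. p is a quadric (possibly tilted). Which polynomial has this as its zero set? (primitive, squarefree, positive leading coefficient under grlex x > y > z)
x^2 - 2*x*y + 3*y^2 - y*z - 3*z^2 - 2

1. deg p = 2. No degree-1 surface has this shape.
2. Reading off the gridlines: the surface avoids every integer z-axis point in the box.
3. Fitting integer coefficients to these (and the overall shape) gives p.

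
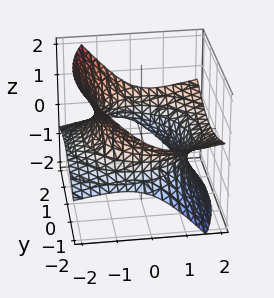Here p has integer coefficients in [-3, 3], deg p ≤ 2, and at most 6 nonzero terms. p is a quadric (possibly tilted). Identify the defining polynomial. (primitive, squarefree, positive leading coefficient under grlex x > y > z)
x^2 - 3*x*z + y^2 - 3*z^2 - 3

First, the degree is 2 — a generic line meets the surface in up to 2 points.
Next, observable constraints: no z-intercept at any integer in the box.
Finally, together with the visible shape, these determine p as stated.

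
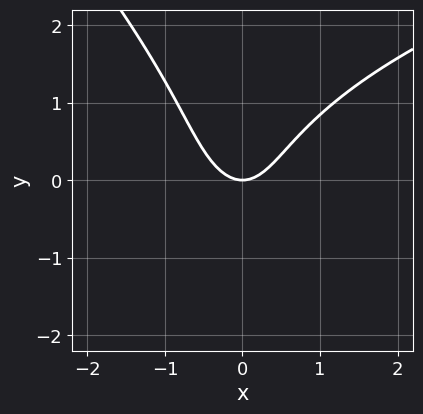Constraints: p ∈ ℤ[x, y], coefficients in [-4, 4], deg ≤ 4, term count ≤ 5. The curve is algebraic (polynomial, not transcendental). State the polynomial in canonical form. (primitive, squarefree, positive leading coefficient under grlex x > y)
x*y^2 + y^3 - 3*x^2 + 2*y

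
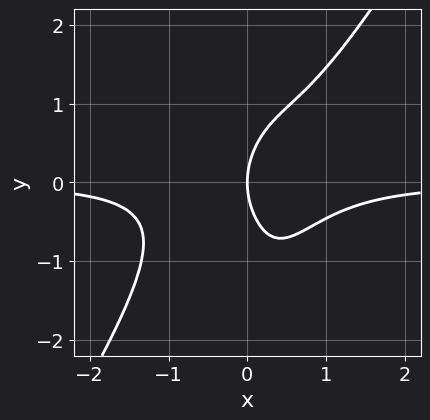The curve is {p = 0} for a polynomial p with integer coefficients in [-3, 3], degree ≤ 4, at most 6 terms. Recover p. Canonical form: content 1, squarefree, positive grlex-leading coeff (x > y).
3*x^3*y - 2*x^2*y^2 - y^2 + 2*x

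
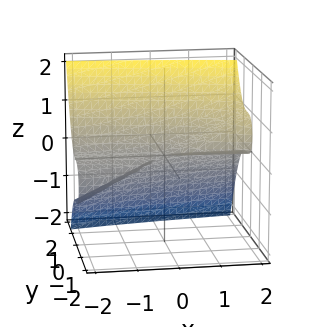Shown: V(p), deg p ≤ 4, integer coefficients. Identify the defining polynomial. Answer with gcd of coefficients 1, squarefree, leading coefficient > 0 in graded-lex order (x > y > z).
2*y^3 + x*z - 2*z^2

1. Degree: the shape is more complex than any degree-2 surface, so deg p = 3.
2. Observable constraints: the visible x-axis segment lies entirely on the surface; it crosses the y-axis at the gridline y = 0.
3. Solving for integer coefficients yields p as stated.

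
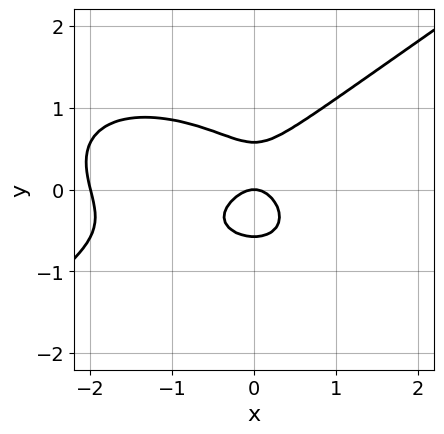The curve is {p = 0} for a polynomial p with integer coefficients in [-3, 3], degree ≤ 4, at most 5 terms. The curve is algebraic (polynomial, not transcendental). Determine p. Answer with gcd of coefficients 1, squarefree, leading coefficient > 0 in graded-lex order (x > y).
(a) The degree is 3 — the shape is more complex than any degree-2 curve.
(b) Checking where it meets the axes: among the integer gridlines, it crosses the x-axis at x ∈ {-2, 0}; it meets the y-axis at y = 0 (among the integer gridlines).
(c) Together with the visible shape, these determine p as stated.

x^3 - 3*y^3 + 2*x^2 + y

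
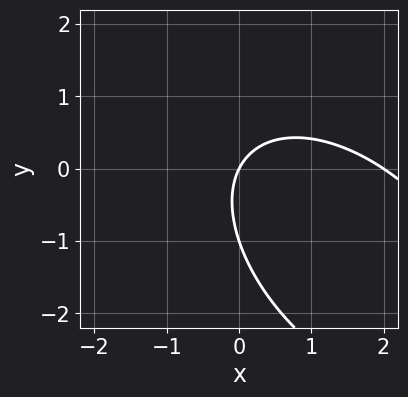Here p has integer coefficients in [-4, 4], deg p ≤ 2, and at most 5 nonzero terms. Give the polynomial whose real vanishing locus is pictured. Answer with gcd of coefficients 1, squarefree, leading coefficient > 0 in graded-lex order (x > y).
x^2 + x*y + y^2 - 2*x + y

(a) Degree: no degree-1 curve has this shape, so deg p = 2.
(b) Observable constraints: among the integer gridlines, it crosses the y-axis at y ∈ {-1, 0}; the x-axis gridline crossings are at x ∈ {0, 2}.
(c) Fitting integer coefficients to these (and the overall shape) gives p.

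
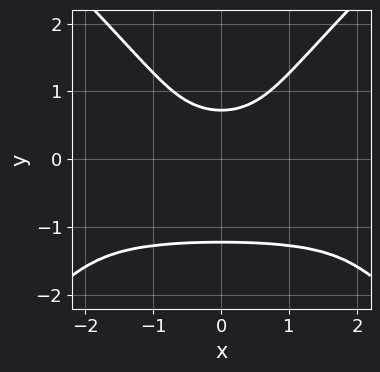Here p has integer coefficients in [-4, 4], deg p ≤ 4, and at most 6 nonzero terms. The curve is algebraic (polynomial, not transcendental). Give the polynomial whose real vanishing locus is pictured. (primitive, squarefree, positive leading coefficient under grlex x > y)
(a) Degree: the shape is more complex than any degree-3 curve, so deg p = 4.
(b) Symmetries: the x ↦ −x reflection is a symmetry, so x appears only in even powers.
(c) From the visible intercepts: it misses every integer gridline on the x-axis.
(d) Putting this together gives p.

x^2*y^2 - y^4 + x^2*y - y + 1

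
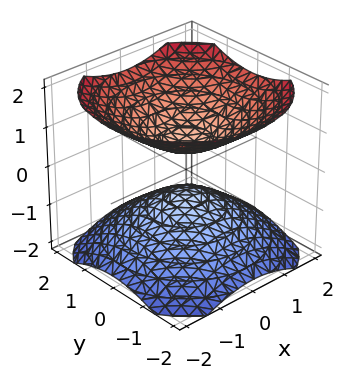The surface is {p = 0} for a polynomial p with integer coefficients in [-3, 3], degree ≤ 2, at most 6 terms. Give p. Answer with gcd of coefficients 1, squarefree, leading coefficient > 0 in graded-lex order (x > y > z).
2*x^2 + 2*y^2 - 3*z^2 + 1

(a) I count 2 distinct pieces.
(b) The degree is 2 — two separate bowl-shaped sheets opening away from each other; a quadric.
(c) Symmetries: it's symmetric under z → −z, forcing even powers of z; the z-axis is an axis of rotation, so x and y enter only as x² + y².
(d) Against the integer gridlines: no x-intercept at any integer in the box; the surface avoids every integer y-axis point in the box; a circular section at z = -1 has radius exactly 1.
(e) The integer polynomial consistent with all of this is the stated p.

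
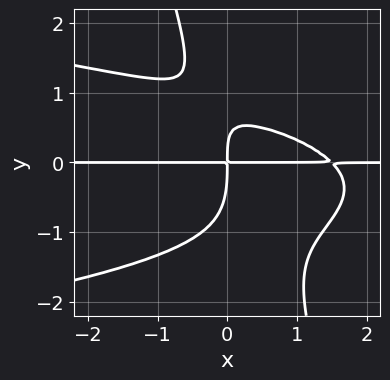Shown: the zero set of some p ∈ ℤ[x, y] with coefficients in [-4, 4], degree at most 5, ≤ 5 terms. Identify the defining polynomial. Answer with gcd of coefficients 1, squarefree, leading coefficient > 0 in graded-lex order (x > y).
3*x*y^3 + y^4 + 2*x^2*y + 2*x*y^2 - 3*x*y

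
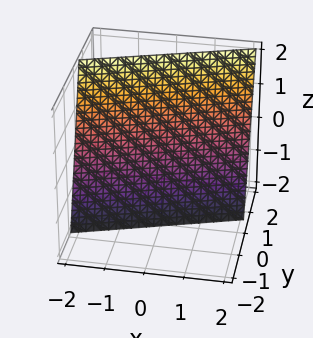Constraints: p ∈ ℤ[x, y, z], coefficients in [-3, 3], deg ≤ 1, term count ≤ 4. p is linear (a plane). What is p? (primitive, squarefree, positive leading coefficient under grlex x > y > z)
x - 3*y + z + 2

(a) The degree is 1 — the surface is flat (a plane).
(b) Against the integer gridlines: one x-axis crossing is at x = -2; it crosses the z-axis at the gridline z = -2.
(c) Assembling these constraints gives the stated polynomial.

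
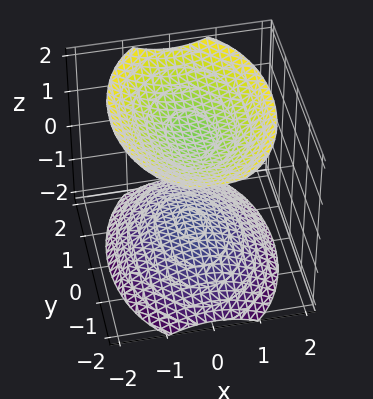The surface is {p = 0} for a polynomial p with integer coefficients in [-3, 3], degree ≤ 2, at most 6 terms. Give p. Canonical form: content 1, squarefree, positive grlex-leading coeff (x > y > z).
2*x^2 + y^2 - 2*z^2 + 3

(a) I count 2 distinct pieces. Treating them together as one polynomial.
(b) The degree is 2 — two sheets facing apart; a quadric.
(c) Symmetries: the x ↦ −x reflection is a symmetry, so x appears only in even powers; it's symmetric under z → −z, forcing even powers of z; mirror symmetry y ↦ −y ⇒ only even powers of y.
(d) Checking where it meets the axes: it misses every integer gridline on the x-axis; no y-intercept at any integer in the box.
(e) Fitting integer coefficients to these (and the overall shape) gives p.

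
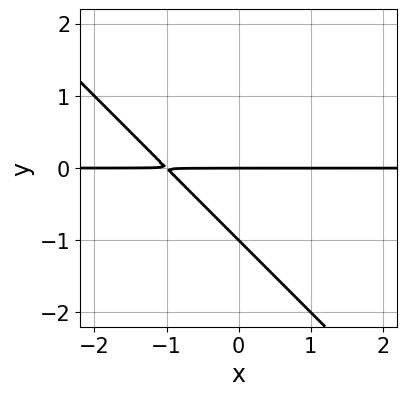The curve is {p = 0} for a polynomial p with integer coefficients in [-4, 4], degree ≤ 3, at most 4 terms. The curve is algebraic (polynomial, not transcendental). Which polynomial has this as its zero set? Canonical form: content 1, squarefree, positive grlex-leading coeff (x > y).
x*y + y^2 + y

1. deg p = 2.
2. Checking where it meets the axes: every point of the x-axis in the box is on the curve; among the integer gridlines, it crosses the y-axis at y ∈ {-1, 0}.
3. The integer polynomial consistent with all of this is the stated p.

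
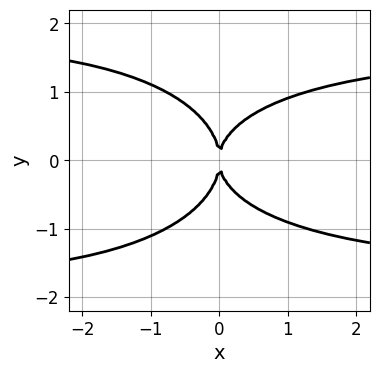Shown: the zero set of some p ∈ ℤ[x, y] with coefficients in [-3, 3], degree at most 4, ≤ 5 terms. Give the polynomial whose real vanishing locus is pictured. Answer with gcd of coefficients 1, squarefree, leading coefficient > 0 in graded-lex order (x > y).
x^2*y^2 + 2*y^4 + x*y^2 - 3*x^2

(a) Degree: no degree-3 curve has this shape, so deg p = 4.
(b) Symmetries: it's symmetric under y → −y, forcing even powers of y.
(c) From the axis intercepts and sections: it meets the y-axis at y = 0 (among the integer gridlines); it meets the x-axis at x = 0 (among the integer gridlines).
(d) The integer polynomial consistent with all of this is the stated p.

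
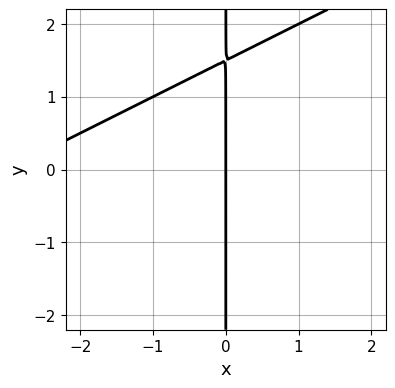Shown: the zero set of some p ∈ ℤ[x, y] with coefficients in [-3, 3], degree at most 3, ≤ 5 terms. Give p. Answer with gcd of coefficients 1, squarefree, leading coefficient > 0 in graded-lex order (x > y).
x^2 - 2*x*y + 3*x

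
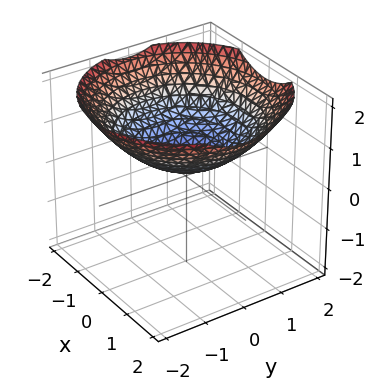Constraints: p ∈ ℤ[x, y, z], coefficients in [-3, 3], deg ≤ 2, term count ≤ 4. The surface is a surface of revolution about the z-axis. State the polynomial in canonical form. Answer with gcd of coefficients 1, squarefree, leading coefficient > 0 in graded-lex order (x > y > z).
x^2 + y^2 - 3*z + 1

1. The degree is 2 — the shape is more complex than any degree-1 surface.
2. Symmetry: the surface is invariant under rotation about z: p = q(x² + y², z).
3. From the visible intercepts: a circular section at z = 1 has radius between 1 and 2; it misses every integer gridline on the x-axis.
4. The integer polynomial consistent with all of this is the stated p.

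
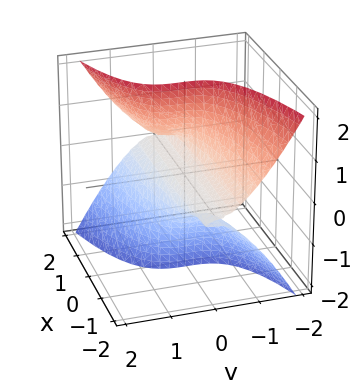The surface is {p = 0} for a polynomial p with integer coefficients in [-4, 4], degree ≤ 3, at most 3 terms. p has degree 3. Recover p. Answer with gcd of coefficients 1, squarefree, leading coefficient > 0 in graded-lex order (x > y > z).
(a) deg p = 3. No degree-2 surface has this shape.
(b) Checking where it meets the axes: it meets the z-axis at z = 0 (among the integer gridlines); the visible x-axis segment lies entirely on the surface; it meets the y-axis at y = 0 (among the integer gridlines).
(c) Putting this together gives p.

2*x*z^2 - 3*y^3 - z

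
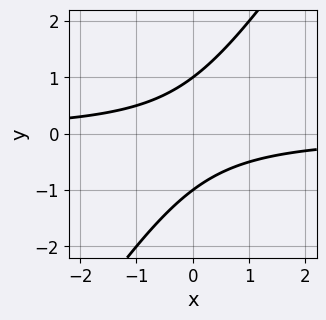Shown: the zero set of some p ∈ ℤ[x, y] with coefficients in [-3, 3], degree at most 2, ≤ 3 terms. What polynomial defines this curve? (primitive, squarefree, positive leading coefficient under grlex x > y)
1. Degree: a generic line meets the curve in up to 2 points, so deg p = 2.
2. Checking where it meets the axes: it misses every integer gridline on the x-axis; among the integer gridlines, it crosses the y-axis at y ∈ {-1, 1}.
3. Matching integer coefficients to the picture gives p.

3*x*y - 2*y^2 + 2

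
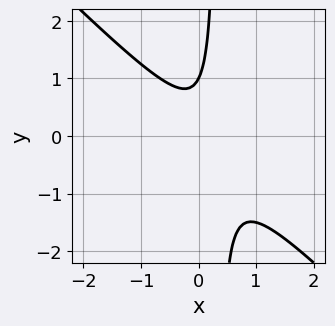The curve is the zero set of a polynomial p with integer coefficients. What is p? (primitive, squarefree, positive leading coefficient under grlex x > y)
3*x^2 + 3*x*y - x - y + 1

(a) deg p = 2. A generic line meets the curve in up to 2 points.
(b) From the visible intercepts: no x-intercept at any integer in the box; it meets the y-axis at y = 1 (among the integer gridlines).
(c) Putting this together gives p.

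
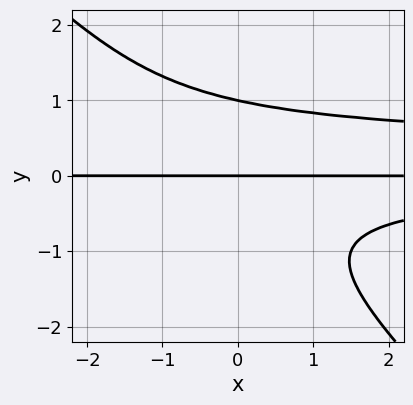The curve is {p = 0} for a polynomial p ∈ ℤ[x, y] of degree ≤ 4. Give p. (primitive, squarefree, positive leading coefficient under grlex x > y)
The degree is 4 — a generic line meets the curve in up to 4 points.
Observable constraints: the visible x-axis segment lies entirely on the curve; the y-axis gridline crossings are at y ∈ {0, 1}.
Solving for integer coefficients yields p as stated.

3*x*y^3 + 3*y^4 - x*y^2 - 3*y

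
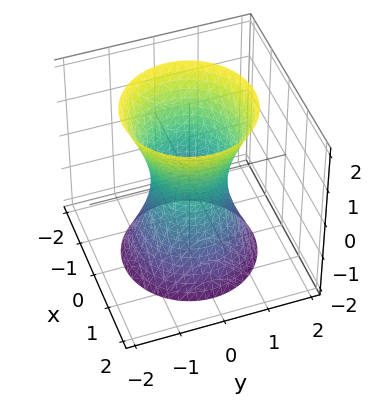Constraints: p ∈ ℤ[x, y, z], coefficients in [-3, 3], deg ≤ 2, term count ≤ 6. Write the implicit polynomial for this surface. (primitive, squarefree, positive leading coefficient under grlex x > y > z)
3*x^2 + 3*y^2 - z^2 - 2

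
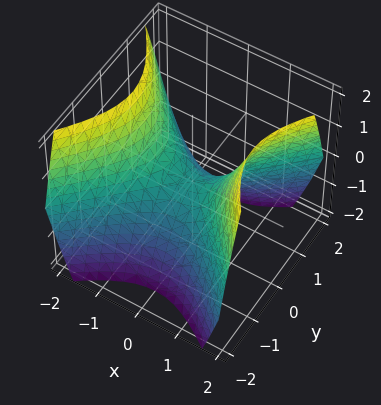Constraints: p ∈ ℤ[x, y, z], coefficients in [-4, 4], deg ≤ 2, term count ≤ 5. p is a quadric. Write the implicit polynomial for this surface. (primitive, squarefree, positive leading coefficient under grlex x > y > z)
1. The degree is 2 — a hyperbolic paraboloid; a quadric.
2. Symmetries: the y ↦ −y reflection is a symmetry, so y appears only in even powers; the x ↦ −x reflection is a symmetry, so x appears only in even powers.
3. Observable constraints: it crosses the y-axis at the gridline y = 0; it crosses the x-axis at the gridline x = 0; one z-axis crossing is at z = 0.
4. Fitting integer coefficients to these (and the overall shape) gives p.

x^2 - y^2 - z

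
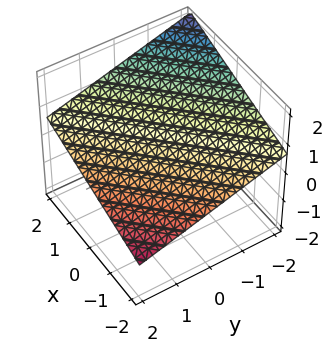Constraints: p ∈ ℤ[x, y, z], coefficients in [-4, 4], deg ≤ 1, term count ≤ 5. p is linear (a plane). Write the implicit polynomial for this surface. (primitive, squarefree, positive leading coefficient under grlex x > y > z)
x - y - 3*z + 2

1. deg p = 1. The surface is flat (a plane).
2. Observable constraints: it meets the y-axis at y = 2 (among the integer gridlines); it crosses the x-axis at the gridline x = -2.
3. Solving for integer coefficients yields p as stated.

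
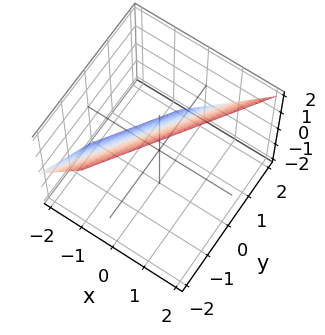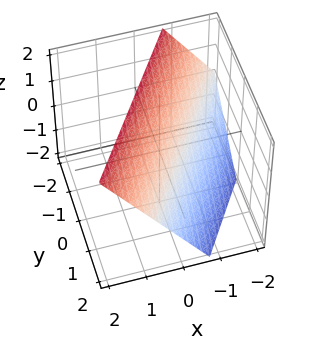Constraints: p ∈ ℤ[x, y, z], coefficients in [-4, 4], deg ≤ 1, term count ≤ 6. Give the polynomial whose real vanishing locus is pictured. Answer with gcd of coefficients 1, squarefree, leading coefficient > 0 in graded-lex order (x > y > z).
3*x - 2*y - 2*z + 2

Degree: the surface is flat (a plane), so deg p = 1.
From the axis intercepts and sections: it crosses the z-axis at the gridline z = 1; it meets the y-axis at y = 1 (among the integer gridlines).
Putting this together gives p.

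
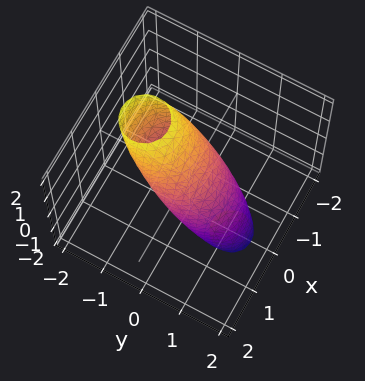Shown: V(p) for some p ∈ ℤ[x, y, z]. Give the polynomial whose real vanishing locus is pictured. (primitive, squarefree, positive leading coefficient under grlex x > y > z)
3*x^2 + 3*y^2 + 3*y*z + z^2 - 2

Degree: a generic line meets the surface in up to 2 points, so deg p = 2.
Matching integer coefficients to the picture gives p.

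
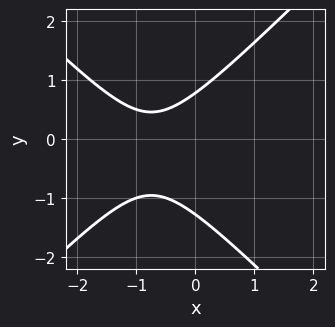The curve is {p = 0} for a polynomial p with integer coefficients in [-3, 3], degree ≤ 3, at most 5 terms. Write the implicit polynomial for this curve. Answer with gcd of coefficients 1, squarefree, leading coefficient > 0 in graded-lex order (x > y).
1. deg p = 2. A generic line meets the curve in up to 2 points.
2. Against the integer gridlines: the curve avoids every integer x-axis point in the box.
3. These observations pin down the coefficients.

2*x^2 - 2*y^2 + 3*x - y + 2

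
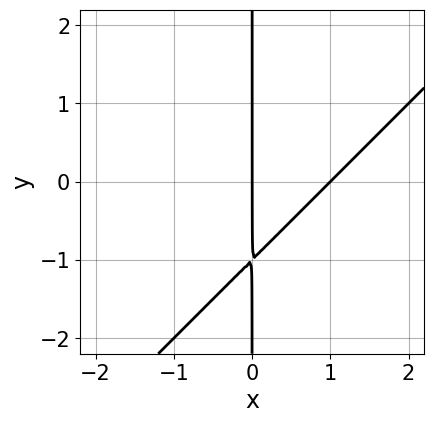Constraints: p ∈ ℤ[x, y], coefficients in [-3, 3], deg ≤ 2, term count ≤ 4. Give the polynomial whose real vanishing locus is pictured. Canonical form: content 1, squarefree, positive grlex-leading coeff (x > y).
(a) The degree is 2 — no degree-1 curve has this shape.
(b) Checking where it meets the axes: among the integer gridlines, it crosses the x-axis at x ∈ {0, 1}; the visible y-axis segment lies entirely on the curve.
(c) Together with the visible shape, these determine p as stated.

x^2 - x*y - x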